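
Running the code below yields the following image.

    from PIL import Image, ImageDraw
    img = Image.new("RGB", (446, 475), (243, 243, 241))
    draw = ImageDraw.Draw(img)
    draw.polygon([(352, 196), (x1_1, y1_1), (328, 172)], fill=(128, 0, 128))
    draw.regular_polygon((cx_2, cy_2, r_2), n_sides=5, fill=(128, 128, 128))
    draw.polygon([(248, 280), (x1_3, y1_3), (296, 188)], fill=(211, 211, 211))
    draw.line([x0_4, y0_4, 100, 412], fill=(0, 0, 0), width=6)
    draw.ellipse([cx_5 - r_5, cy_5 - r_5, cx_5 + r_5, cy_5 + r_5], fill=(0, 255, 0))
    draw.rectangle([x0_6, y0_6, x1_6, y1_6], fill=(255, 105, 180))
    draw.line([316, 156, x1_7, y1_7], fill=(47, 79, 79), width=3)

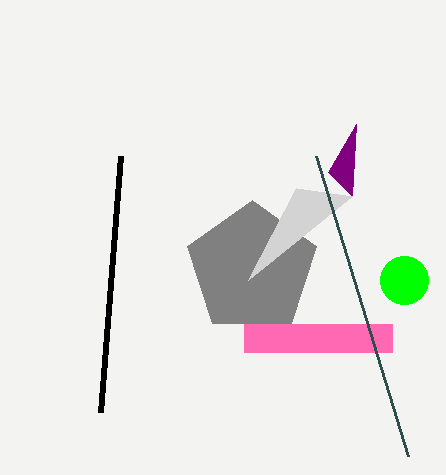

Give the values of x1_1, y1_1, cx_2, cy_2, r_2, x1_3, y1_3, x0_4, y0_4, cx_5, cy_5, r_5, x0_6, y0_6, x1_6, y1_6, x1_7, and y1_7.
x1_1 = 356; y1_1 = 124; cx_2 = 252; cy_2 = 268; r_2 = 68; x1_3 = 352; y1_3 = 196; x0_4 = 120; y0_4 = 156; cx_5 = 404; cy_5 = 280; r_5 = 24; x0_6 = 244; y0_6 = 324; x1_6 = 392; y1_6 = 352; x1_7 = 408; y1_7 = 456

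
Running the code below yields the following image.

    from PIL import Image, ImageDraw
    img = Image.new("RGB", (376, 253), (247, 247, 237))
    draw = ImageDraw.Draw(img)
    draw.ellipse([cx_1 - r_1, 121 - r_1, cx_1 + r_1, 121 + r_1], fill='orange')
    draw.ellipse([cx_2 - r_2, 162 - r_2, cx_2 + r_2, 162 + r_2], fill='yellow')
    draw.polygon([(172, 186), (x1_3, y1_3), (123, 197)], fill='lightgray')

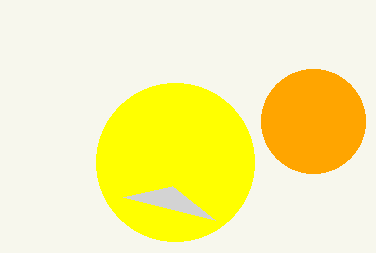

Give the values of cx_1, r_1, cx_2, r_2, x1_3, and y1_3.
cx_1 = 313; r_1 = 52; cx_2 = 175; r_2 = 79; x1_3 = 215; y1_3 = 220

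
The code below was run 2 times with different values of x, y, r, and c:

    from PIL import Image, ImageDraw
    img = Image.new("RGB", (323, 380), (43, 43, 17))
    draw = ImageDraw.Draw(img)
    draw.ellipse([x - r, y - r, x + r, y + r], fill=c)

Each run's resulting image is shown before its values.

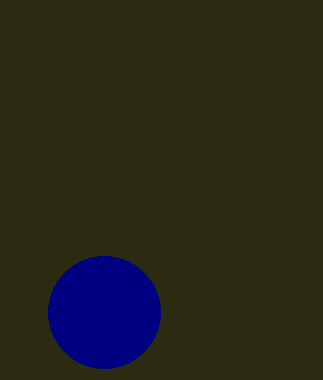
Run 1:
x = 104; y = 312; r = 56; c = 'navy'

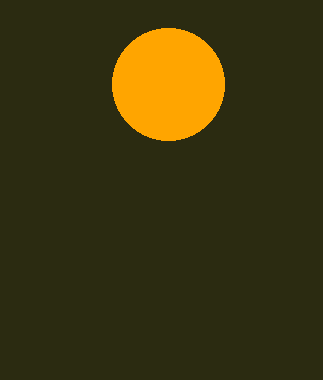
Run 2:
x = 168
y = 84
r = 56
c = 'orange'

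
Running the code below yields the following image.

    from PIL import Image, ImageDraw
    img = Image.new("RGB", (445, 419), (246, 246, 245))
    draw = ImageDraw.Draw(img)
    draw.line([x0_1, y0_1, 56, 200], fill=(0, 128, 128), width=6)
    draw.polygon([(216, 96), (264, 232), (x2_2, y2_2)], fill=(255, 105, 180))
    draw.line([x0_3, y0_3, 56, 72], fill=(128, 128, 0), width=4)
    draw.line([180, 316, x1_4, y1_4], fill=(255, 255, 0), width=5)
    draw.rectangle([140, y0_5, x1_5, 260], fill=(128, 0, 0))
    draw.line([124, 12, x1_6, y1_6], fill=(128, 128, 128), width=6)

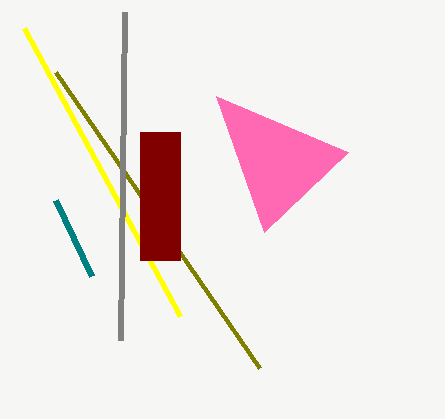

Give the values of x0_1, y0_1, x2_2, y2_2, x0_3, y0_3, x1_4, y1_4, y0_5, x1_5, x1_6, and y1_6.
x0_1 = 92; y0_1 = 276; x2_2 = 348; y2_2 = 152; x0_3 = 260; y0_3 = 368; x1_4 = 24; y1_4 = 28; y0_5 = 132; x1_5 = 180; x1_6 = 120; y1_6 = 340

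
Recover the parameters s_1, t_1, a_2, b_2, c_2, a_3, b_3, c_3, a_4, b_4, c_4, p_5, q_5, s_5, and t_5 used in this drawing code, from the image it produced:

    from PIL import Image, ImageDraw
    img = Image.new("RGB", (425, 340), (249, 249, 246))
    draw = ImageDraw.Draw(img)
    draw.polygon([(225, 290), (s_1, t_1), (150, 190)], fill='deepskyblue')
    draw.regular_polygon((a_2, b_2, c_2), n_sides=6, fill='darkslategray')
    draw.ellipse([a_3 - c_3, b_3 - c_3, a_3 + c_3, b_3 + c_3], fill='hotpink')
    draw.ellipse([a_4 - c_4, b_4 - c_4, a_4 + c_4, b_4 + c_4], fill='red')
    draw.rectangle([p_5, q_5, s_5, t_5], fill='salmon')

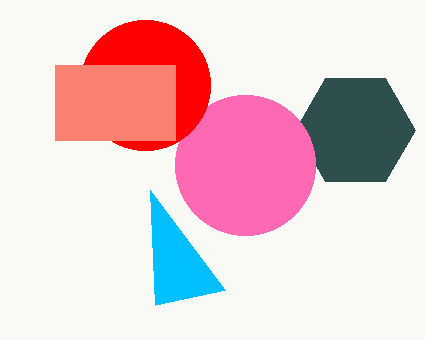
s_1 = 155; t_1 = 305; a_2 = 355; b_2 = 130; c_2 = 60; a_3 = 245; b_3 = 165; c_3 = 70; a_4 = 145; b_4 = 85; c_4 = 65; p_5 = 55; q_5 = 65; s_5 = 175; t_5 = 140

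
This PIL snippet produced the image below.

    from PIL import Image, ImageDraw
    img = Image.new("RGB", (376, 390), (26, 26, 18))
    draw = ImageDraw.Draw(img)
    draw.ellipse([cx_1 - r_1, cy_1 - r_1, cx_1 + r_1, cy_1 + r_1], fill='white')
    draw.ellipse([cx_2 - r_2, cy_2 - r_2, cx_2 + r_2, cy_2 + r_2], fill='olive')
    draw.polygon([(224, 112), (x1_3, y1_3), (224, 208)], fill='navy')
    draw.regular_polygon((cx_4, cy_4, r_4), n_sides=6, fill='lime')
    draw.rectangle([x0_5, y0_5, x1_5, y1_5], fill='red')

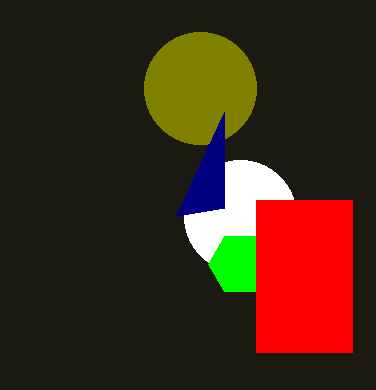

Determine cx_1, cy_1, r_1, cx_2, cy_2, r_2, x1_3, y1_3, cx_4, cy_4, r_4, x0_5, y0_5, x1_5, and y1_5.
cx_1 = 240, cy_1 = 216, r_1 = 56, cx_2 = 200, cy_2 = 88, r_2 = 56, x1_3 = 176, y1_3 = 216, cx_4 = 240, cy_4 = 264, r_4 = 32, x0_5 = 256, y0_5 = 200, x1_5 = 352, y1_5 = 352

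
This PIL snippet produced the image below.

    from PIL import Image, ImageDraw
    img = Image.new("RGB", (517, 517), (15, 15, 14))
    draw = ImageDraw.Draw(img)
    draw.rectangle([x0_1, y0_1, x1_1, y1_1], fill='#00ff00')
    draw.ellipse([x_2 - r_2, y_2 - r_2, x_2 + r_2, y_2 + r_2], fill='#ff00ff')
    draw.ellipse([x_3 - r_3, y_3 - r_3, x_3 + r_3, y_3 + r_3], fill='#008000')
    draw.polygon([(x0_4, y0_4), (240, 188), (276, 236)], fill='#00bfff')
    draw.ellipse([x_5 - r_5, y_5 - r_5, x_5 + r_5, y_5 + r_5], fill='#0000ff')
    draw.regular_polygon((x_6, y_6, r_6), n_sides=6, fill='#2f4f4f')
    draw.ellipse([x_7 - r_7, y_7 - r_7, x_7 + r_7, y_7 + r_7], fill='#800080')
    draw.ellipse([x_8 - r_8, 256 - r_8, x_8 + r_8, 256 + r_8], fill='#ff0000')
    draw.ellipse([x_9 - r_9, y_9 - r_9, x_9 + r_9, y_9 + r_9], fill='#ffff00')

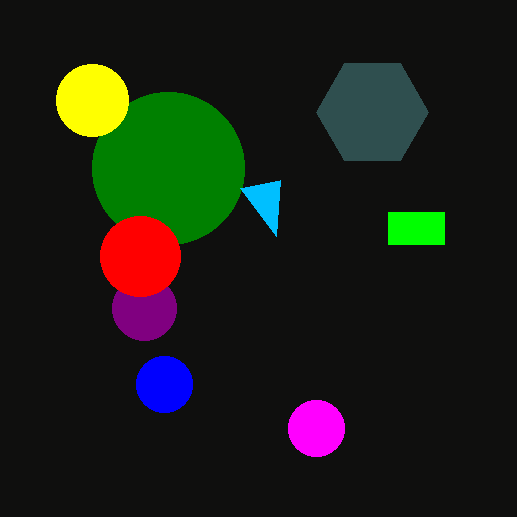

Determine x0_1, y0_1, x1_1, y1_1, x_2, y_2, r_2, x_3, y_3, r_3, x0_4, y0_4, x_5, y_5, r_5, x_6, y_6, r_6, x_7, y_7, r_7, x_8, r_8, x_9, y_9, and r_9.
x0_1 = 388, y0_1 = 212, x1_1 = 444, y1_1 = 244, x_2 = 316, y_2 = 428, r_2 = 28, x_3 = 168, y_3 = 168, r_3 = 76, x0_4 = 280, y0_4 = 180, x_5 = 164, y_5 = 384, r_5 = 28, x_6 = 372, y_6 = 112, r_6 = 56, x_7 = 144, y_7 = 308, r_7 = 32, x_8 = 140, r_8 = 40, x_9 = 92, y_9 = 100, r_9 = 36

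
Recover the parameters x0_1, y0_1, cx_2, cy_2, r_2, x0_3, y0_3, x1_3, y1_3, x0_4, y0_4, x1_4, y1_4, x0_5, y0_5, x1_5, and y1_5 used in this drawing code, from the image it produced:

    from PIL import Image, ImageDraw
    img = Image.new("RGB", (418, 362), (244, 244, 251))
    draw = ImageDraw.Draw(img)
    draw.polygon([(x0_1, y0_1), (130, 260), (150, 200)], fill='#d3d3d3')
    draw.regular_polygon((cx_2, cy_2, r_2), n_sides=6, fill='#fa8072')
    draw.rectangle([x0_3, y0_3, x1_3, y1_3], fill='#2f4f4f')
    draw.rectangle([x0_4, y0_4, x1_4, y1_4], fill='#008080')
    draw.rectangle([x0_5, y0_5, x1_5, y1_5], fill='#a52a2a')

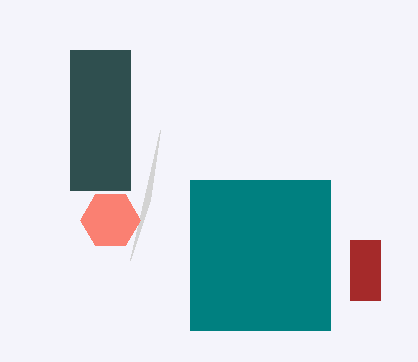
x0_1 = 160
y0_1 = 130
cx_2 = 110
cy_2 = 220
r_2 = 30
x0_3 = 70
y0_3 = 50
x1_3 = 130
y1_3 = 190
x0_4 = 190
y0_4 = 180
x1_4 = 330
y1_4 = 330
x0_5 = 350
y0_5 = 240
x1_5 = 380
y1_5 = 300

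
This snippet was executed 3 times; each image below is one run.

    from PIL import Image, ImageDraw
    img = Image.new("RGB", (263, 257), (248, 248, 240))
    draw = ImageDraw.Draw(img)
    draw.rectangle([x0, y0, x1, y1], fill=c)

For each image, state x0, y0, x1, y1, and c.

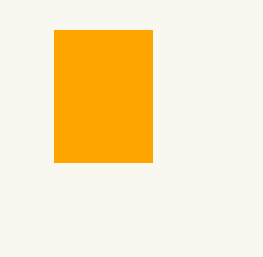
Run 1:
x0 = 54
y0 = 30
x1 = 152
y1 = 162
c = 'orange'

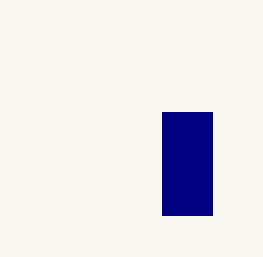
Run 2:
x0 = 162, y0 = 112, x1 = 212, y1 = 215, c = 'navy'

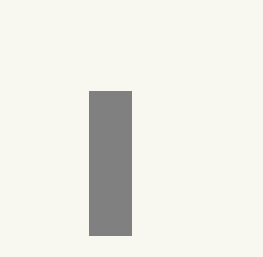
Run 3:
x0 = 89
y0 = 91
x1 = 131
y1 = 235
c = 'gray'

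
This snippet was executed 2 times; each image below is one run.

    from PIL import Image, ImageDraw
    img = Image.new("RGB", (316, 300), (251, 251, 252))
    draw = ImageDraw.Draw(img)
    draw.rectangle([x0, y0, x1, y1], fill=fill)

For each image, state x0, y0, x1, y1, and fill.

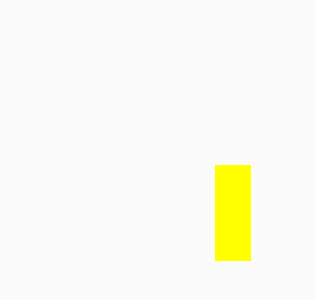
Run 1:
x0 = 215, y0 = 165, x1 = 250, y1 = 260, fill = 'yellow'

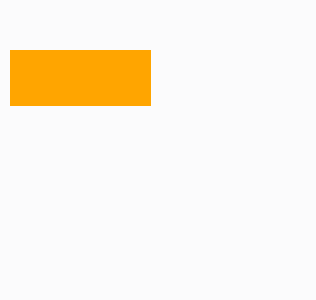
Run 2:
x0 = 10; y0 = 50; x1 = 150; y1 = 105; fill = 'orange'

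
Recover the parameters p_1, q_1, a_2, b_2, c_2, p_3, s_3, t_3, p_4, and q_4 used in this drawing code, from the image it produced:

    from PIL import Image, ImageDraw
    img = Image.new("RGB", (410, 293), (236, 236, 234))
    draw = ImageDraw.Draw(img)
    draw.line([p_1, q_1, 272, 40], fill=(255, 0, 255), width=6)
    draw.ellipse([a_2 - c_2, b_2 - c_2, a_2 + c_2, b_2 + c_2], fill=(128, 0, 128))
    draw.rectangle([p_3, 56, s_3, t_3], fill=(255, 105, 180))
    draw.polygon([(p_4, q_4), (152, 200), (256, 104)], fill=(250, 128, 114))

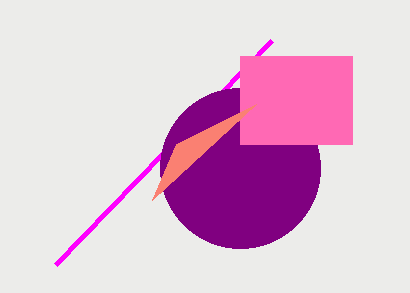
p_1 = 56; q_1 = 264; a_2 = 240; b_2 = 168; c_2 = 80; p_3 = 240; s_3 = 352; t_3 = 144; p_4 = 176; q_4 = 144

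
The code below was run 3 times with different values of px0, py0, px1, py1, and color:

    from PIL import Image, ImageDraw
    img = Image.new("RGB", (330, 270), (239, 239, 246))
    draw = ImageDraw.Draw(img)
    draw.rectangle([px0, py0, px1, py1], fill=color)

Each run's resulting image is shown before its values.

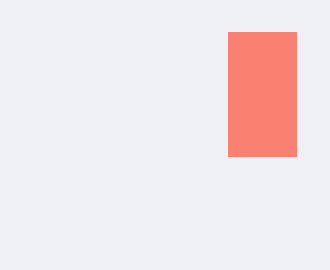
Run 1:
px0 = 228; py0 = 32; px1 = 296; py1 = 156; color = 'salmon'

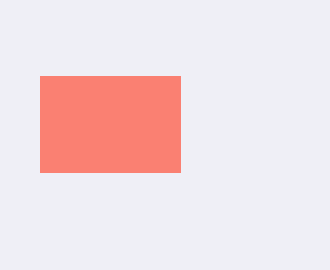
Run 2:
px0 = 40
py0 = 76
px1 = 180
py1 = 172
color = 'salmon'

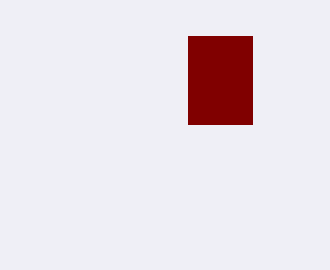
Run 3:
px0 = 188, py0 = 36, px1 = 252, py1 = 124, color = 'maroon'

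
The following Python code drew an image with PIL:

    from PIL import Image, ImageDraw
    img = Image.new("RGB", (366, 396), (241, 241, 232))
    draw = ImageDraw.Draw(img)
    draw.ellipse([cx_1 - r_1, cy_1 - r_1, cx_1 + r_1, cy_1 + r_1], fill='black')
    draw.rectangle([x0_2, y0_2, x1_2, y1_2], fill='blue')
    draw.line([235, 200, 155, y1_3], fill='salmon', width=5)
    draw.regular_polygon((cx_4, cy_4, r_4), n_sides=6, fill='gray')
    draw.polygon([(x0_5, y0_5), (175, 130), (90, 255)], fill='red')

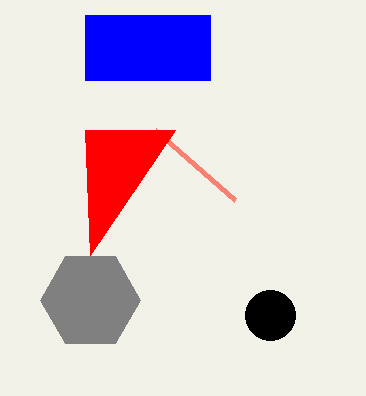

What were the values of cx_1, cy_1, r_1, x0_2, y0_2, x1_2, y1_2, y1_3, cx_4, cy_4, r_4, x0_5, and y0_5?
cx_1 = 270; cy_1 = 315; r_1 = 25; x0_2 = 85; y0_2 = 15; x1_2 = 210; y1_2 = 80; y1_3 = 130; cx_4 = 90; cy_4 = 300; r_4 = 50; x0_5 = 85; y0_5 = 130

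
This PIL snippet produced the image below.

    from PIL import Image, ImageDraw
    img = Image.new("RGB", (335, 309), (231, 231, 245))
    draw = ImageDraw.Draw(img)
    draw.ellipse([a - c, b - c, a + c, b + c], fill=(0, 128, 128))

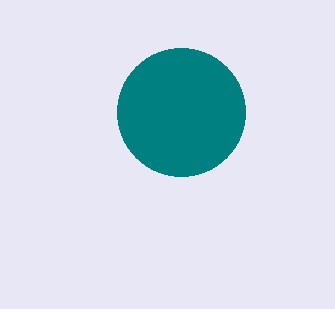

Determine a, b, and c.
a = 181
b = 112
c = 64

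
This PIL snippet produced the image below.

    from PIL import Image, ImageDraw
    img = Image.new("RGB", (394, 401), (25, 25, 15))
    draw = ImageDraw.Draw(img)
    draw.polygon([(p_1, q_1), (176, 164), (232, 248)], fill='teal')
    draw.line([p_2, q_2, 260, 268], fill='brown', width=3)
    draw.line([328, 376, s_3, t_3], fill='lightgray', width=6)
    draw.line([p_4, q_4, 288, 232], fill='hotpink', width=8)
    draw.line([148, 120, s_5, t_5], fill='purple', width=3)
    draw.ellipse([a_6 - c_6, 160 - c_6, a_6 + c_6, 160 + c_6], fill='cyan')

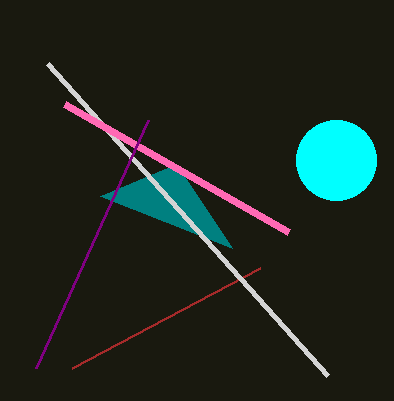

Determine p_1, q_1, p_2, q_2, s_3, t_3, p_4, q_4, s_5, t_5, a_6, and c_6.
p_1 = 100
q_1 = 196
p_2 = 72
q_2 = 368
s_3 = 48
t_3 = 64
p_4 = 64
q_4 = 104
s_5 = 36
t_5 = 368
a_6 = 336
c_6 = 40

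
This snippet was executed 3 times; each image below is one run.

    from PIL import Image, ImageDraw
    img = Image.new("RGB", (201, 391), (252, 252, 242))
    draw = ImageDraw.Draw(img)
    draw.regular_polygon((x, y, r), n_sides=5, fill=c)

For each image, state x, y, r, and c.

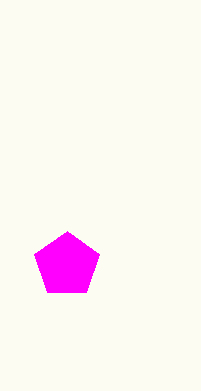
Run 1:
x = 67
y = 265
r = 34
c = 'magenta'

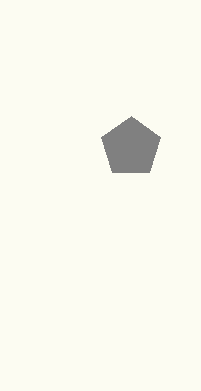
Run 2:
x = 131, y = 147, r = 31, c = 'gray'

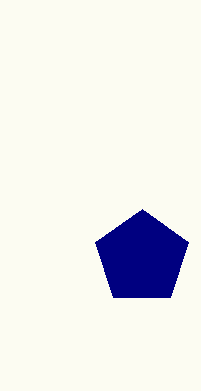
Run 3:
x = 142, y = 258, r = 49, c = 'navy'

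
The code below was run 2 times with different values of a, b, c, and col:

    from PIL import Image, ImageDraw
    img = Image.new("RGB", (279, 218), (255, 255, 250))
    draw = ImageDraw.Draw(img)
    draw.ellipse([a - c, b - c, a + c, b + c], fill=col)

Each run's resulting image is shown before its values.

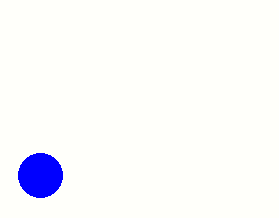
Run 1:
a = 40; b = 175; c = 22; col = 'blue'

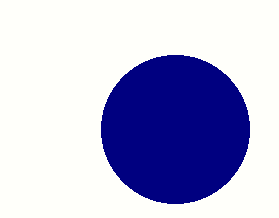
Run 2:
a = 175, b = 129, c = 74, col = 'navy'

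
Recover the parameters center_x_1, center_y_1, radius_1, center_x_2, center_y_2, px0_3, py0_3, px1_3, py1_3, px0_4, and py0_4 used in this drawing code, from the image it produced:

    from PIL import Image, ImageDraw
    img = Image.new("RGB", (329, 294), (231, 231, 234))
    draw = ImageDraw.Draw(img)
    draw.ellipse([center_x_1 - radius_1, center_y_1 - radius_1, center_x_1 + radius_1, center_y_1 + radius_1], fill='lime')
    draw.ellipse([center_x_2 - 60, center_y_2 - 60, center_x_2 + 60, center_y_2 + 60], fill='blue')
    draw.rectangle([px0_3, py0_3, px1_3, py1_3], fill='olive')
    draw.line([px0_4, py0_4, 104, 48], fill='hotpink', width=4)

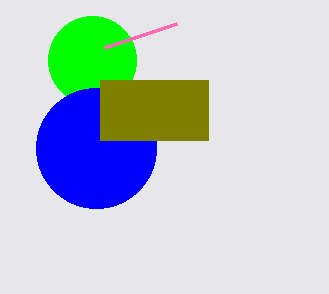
center_x_1 = 92; center_y_1 = 60; radius_1 = 44; center_x_2 = 96; center_y_2 = 148; px0_3 = 100; py0_3 = 80; px1_3 = 208; py1_3 = 140; px0_4 = 176; py0_4 = 24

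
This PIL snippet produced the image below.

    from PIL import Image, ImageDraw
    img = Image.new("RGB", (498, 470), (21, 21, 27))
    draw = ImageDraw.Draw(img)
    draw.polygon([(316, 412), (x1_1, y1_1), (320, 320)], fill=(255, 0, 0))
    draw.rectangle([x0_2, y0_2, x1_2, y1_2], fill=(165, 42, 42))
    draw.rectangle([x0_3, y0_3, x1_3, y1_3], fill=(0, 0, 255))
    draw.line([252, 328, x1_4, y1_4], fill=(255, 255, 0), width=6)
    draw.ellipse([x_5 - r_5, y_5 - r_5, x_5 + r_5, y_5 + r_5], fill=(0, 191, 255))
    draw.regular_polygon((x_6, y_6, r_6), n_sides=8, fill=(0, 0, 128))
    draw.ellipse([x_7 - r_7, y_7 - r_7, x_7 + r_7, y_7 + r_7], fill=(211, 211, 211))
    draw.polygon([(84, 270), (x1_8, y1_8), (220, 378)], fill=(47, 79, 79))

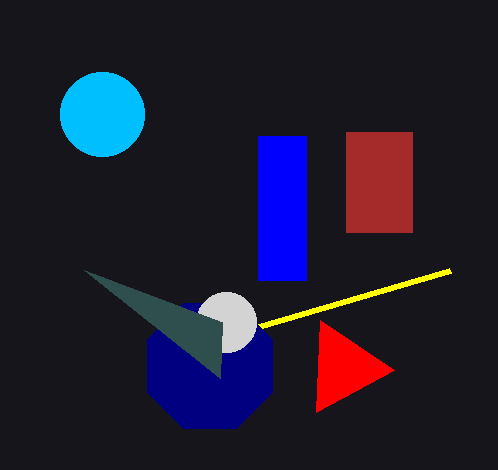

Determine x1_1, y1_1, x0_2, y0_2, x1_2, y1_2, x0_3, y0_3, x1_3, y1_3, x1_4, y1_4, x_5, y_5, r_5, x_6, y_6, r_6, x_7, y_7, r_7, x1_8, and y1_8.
x1_1 = 394, y1_1 = 370, x0_2 = 346, y0_2 = 132, x1_2 = 412, y1_2 = 232, x0_3 = 258, y0_3 = 136, x1_3 = 306, y1_3 = 280, x1_4 = 450, y1_4 = 270, x_5 = 102, y_5 = 114, r_5 = 42, x_6 = 210, y_6 = 366, r_6 = 68, x_7 = 226, y_7 = 322, r_7 = 30, x1_8 = 222, y1_8 = 322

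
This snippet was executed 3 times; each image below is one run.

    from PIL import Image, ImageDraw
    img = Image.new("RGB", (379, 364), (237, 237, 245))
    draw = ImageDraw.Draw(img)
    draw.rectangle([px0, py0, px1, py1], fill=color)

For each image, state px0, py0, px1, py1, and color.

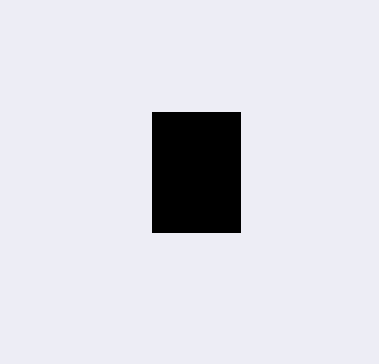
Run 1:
px0 = 152
py0 = 112
px1 = 240
py1 = 232
color = 'black'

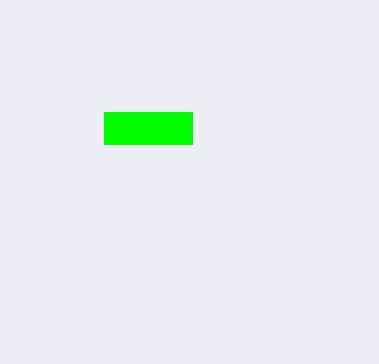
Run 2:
px0 = 104; py0 = 112; px1 = 192; py1 = 144; color = 'lime'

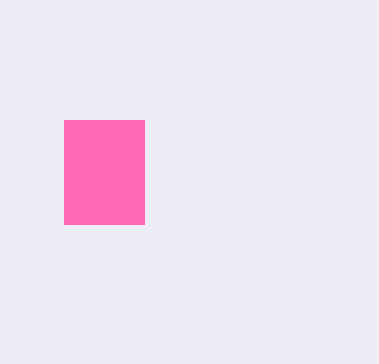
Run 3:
px0 = 64, py0 = 120, px1 = 144, py1 = 224, color = 'hotpink'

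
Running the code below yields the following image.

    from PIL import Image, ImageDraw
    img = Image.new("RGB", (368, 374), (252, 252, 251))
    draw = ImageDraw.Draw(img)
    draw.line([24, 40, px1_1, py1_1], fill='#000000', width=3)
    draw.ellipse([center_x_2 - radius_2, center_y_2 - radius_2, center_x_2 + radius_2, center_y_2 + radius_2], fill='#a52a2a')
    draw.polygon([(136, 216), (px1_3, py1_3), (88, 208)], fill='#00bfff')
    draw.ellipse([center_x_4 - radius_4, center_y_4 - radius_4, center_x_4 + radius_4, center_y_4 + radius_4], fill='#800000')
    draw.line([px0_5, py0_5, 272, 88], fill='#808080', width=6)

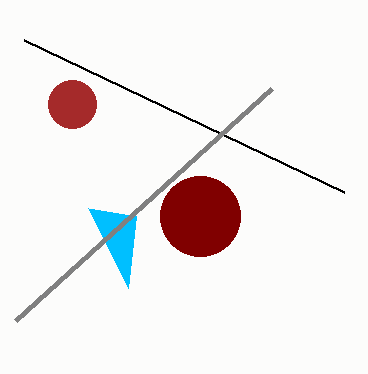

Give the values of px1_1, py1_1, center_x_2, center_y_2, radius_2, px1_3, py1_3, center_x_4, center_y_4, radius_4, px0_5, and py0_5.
px1_1 = 344; py1_1 = 192; center_x_2 = 72; center_y_2 = 104; radius_2 = 24; px1_3 = 128; py1_3 = 288; center_x_4 = 200; center_y_4 = 216; radius_4 = 40; px0_5 = 16; py0_5 = 320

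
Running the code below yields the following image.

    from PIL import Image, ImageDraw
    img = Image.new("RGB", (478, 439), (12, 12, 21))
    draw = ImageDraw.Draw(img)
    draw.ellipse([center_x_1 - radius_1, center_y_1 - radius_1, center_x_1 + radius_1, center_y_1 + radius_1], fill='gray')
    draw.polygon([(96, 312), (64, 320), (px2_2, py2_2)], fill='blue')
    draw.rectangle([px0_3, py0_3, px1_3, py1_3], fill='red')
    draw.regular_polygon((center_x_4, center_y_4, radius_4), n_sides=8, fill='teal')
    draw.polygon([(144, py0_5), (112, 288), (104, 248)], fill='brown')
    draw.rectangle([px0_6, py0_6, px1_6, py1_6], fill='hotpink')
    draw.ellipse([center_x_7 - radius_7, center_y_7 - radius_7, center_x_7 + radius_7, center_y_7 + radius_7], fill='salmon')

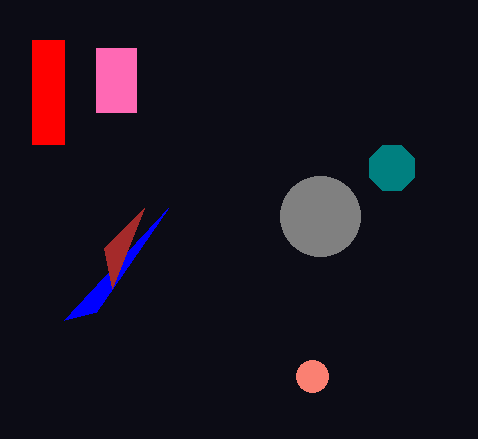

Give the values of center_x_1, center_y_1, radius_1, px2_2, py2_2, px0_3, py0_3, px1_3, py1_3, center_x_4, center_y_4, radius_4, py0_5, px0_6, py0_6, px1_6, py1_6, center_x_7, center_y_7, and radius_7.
center_x_1 = 320; center_y_1 = 216; radius_1 = 40; px2_2 = 168; py2_2 = 208; px0_3 = 32; py0_3 = 40; px1_3 = 64; py1_3 = 144; center_x_4 = 392; center_y_4 = 168; radius_4 = 24; py0_5 = 208; px0_6 = 96; py0_6 = 48; px1_6 = 136; py1_6 = 112; center_x_7 = 312; center_y_7 = 376; radius_7 = 16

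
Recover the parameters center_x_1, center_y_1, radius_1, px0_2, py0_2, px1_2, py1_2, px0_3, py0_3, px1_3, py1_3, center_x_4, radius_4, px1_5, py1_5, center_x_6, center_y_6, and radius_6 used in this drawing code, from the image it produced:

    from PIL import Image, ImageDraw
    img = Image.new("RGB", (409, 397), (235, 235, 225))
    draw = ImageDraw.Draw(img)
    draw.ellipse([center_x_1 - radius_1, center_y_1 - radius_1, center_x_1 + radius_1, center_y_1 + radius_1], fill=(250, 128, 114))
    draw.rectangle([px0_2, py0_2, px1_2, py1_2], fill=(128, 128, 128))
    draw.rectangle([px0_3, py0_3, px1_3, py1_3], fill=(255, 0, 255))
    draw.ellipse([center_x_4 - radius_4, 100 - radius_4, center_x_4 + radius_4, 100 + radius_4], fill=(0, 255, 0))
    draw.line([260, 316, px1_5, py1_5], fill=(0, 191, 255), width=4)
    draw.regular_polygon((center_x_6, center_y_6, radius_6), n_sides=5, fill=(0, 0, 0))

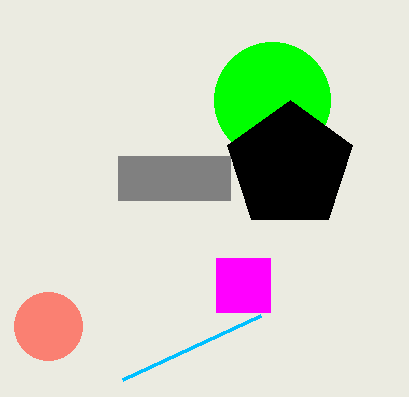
center_x_1 = 48
center_y_1 = 326
radius_1 = 34
px0_2 = 118
py0_2 = 156
px1_2 = 230
py1_2 = 200
px0_3 = 216
py0_3 = 258
px1_3 = 270
py1_3 = 312
center_x_4 = 272
radius_4 = 58
px1_5 = 122
py1_5 = 380
center_x_6 = 290
center_y_6 = 166
radius_6 = 66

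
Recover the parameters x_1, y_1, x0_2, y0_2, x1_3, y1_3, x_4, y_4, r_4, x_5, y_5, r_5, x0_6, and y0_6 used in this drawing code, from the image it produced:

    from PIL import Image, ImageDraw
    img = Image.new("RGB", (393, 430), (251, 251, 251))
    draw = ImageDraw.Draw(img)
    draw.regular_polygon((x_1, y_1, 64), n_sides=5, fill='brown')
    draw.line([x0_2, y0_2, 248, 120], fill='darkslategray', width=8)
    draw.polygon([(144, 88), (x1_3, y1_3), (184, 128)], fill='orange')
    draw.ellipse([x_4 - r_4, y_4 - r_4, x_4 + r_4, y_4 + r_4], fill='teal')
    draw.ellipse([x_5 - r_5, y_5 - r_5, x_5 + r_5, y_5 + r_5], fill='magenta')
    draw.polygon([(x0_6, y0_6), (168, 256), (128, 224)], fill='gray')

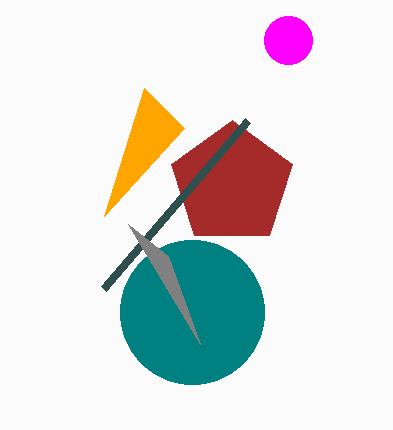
x_1 = 232
y_1 = 184
x0_2 = 104
y0_2 = 288
x1_3 = 104
y1_3 = 216
x_4 = 192
y_4 = 312
r_4 = 72
x_5 = 288
y_5 = 40
r_5 = 24
x0_6 = 200
y0_6 = 344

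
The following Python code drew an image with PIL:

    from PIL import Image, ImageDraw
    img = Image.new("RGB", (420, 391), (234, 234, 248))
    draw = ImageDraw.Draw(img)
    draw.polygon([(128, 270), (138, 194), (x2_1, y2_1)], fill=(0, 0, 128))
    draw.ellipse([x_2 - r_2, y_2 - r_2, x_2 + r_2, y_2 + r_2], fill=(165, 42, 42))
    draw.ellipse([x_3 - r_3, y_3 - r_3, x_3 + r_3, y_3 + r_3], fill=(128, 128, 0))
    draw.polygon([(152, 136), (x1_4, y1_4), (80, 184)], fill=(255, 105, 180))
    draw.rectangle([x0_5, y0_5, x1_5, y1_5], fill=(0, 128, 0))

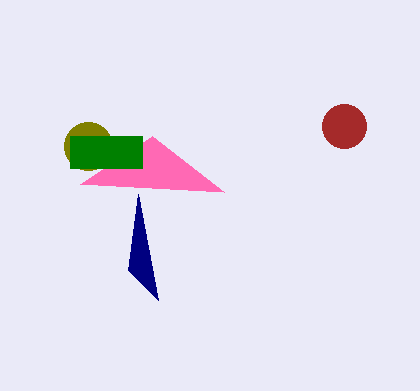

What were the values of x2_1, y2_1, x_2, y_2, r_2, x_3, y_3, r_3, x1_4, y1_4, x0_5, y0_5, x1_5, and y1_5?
x2_1 = 158
y2_1 = 300
x_2 = 344
y_2 = 126
r_2 = 22
x_3 = 88
y_3 = 146
r_3 = 24
x1_4 = 224
y1_4 = 192
x0_5 = 70
y0_5 = 136
x1_5 = 142
y1_5 = 168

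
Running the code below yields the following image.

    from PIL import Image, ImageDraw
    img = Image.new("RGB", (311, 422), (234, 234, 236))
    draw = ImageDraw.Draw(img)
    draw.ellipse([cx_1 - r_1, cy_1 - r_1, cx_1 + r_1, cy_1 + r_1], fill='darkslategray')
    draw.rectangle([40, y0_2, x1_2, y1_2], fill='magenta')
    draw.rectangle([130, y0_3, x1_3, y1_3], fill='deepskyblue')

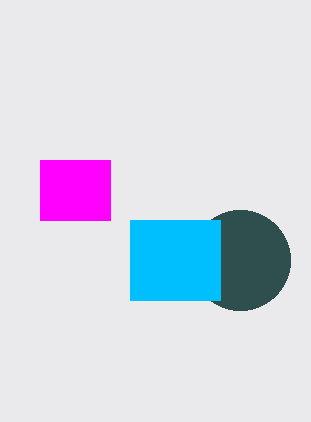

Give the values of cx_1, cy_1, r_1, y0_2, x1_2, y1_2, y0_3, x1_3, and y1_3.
cx_1 = 240; cy_1 = 260; r_1 = 50; y0_2 = 160; x1_2 = 110; y1_2 = 220; y0_3 = 220; x1_3 = 220; y1_3 = 300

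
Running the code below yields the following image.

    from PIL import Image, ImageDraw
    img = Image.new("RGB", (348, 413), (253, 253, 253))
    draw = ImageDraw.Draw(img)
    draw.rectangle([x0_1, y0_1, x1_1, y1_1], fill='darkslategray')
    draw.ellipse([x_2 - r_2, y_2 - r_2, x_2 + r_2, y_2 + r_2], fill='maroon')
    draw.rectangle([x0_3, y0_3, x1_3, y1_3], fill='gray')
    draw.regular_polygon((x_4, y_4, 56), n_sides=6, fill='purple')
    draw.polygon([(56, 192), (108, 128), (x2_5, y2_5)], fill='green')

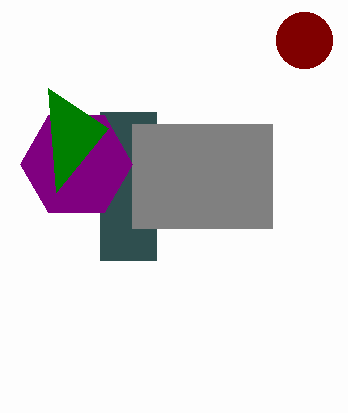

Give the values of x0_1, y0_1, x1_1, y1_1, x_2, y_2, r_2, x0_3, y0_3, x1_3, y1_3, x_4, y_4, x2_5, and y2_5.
x0_1 = 100
y0_1 = 112
x1_1 = 156
y1_1 = 260
x_2 = 304
y_2 = 40
r_2 = 28
x0_3 = 132
y0_3 = 124
x1_3 = 272
y1_3 = 228
x_4 = 76
y_4 = 164
x2_5 = 48
y2_5 = 88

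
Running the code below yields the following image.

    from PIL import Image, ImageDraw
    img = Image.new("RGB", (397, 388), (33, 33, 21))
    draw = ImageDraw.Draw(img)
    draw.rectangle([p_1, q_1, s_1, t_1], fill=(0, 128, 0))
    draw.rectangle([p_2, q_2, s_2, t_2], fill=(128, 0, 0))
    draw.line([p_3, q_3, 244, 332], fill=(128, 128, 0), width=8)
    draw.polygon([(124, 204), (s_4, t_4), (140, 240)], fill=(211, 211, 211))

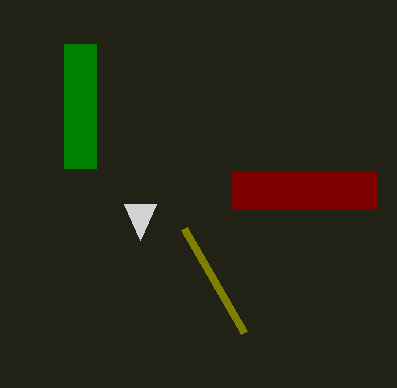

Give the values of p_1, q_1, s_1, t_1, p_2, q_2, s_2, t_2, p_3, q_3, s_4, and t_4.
p_1 = 64; q_1 = 44; s_1 = 96; t_1 = 168; p_2 = 232; q_2 = 172; s_2 = 376; t_2 = 208; p_3 = 184; q_3 = 228; s_4 = 156; t_4 = 204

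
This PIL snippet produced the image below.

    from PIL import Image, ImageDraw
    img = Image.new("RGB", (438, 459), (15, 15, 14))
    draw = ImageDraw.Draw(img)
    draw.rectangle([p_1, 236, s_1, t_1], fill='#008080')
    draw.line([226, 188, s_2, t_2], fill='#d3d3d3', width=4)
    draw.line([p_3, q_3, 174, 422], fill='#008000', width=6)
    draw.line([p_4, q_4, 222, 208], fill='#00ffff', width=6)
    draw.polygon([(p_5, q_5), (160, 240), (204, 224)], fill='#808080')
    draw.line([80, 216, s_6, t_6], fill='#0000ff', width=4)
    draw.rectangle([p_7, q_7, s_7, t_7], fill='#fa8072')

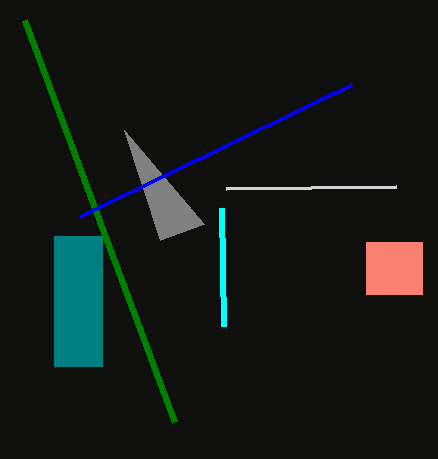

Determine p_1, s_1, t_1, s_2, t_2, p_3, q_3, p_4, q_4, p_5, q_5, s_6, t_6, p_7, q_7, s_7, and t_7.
p_1 = 54, s_1 = 102, t_1 = 366, s_2 = 396, t_2 = 186, p_3 = 24, q_3 = 20, p_4 = 224, q_4 = 326, p_5 = 124, q_5 = 130, s_6 = 352, t_6 = 84, p_7 = 366, q_7 = 242, s_7 = 422, t_7 = 294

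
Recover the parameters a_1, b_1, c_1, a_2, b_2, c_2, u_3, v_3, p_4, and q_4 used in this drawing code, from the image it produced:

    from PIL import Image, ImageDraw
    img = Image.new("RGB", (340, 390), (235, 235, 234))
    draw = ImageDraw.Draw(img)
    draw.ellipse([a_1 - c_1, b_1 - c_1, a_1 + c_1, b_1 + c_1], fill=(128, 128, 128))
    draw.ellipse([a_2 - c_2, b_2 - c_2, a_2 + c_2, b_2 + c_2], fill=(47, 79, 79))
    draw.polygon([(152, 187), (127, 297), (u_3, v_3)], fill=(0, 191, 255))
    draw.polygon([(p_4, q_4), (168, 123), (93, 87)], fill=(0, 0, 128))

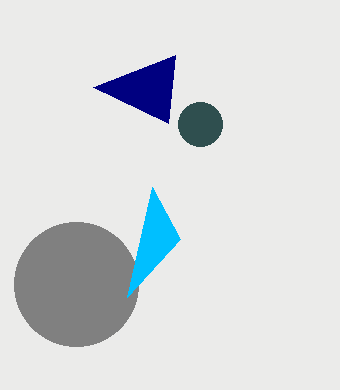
a_1 = 76
b_1 = 284
c_1 = 62
a_2 = 200
b_2 = 124
c_2 = 22
u_3 = 180
v_3 = 239
p_4 = 175
q_4 = 55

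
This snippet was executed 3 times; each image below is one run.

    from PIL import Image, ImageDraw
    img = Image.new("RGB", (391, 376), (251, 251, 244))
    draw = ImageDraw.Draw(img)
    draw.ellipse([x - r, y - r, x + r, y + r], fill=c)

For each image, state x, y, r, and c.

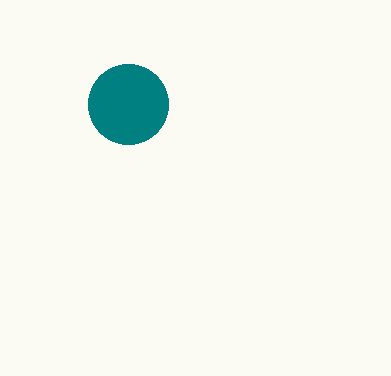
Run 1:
x = 128, y = 104, r = 40, c = 'teal'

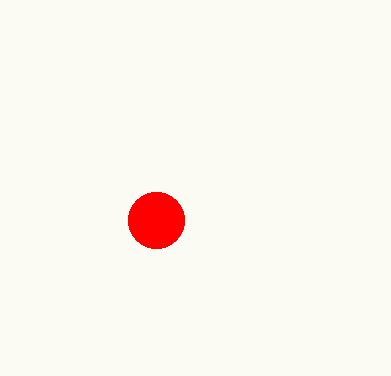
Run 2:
x = 156; y = 220; r = 28; c = 'red'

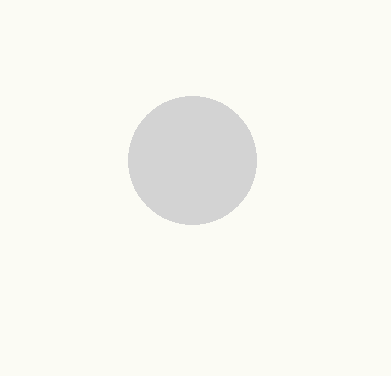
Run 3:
x = 192; y = 160; r = 64; c = 'lightgray'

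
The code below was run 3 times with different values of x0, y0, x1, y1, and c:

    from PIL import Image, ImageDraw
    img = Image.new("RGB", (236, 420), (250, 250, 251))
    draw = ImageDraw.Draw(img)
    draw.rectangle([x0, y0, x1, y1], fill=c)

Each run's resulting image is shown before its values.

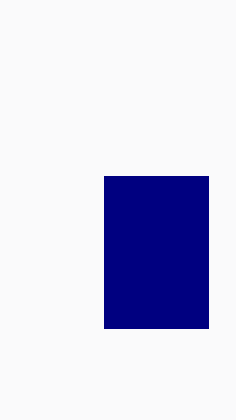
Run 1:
x0 = 104, y0 = 176, x1 = 208, y1 = 328, c = 'navy'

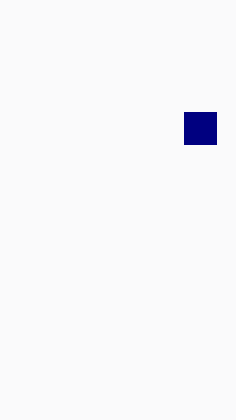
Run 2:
x0 = 184
y0 = 112
x1 = 216
y1 = 144
c = 'navy'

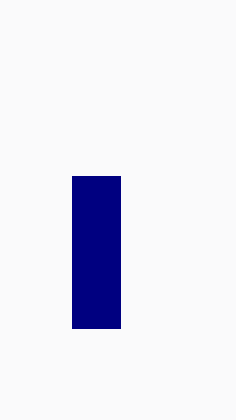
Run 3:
x0 = 72, y0 = 176, x1 = 120, y1 = 328, c = 'navy'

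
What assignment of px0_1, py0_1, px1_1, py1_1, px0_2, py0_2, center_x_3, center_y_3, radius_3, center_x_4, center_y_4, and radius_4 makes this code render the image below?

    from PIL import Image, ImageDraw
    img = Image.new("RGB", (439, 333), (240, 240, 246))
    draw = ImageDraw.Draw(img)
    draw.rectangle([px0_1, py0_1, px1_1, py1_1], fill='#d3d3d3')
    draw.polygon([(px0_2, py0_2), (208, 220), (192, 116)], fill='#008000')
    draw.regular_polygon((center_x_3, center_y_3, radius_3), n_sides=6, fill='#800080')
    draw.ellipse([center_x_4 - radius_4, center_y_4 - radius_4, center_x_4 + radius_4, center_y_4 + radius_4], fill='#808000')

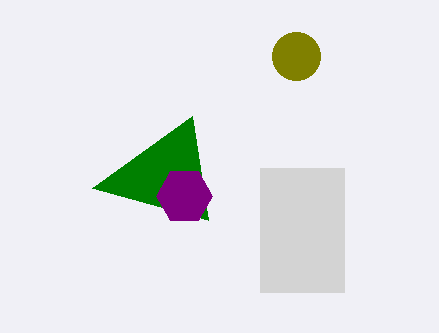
px0_1 = 260; py0_1 = 168; px1_1 = 344; py1_1 = 292; px0_2 = 92; py0_2 = 188; center_x_3 = 184; center_y_3 = 196; radius_3 = 28; center_x_4 = 296; center_y_4 = 56; radius_4 = 24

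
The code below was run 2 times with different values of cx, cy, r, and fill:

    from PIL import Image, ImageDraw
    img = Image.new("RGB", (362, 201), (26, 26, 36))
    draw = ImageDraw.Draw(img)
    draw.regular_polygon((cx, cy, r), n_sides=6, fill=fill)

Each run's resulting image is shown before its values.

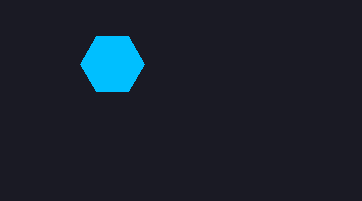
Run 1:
cx = 112; cy = 64; r = 32; fill = 'deepskyblue'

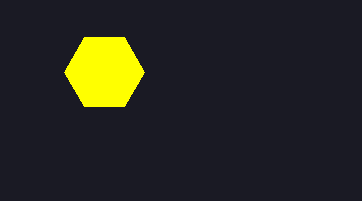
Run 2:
cx = 104
cy = 72
r = 40
fill = 'yellow'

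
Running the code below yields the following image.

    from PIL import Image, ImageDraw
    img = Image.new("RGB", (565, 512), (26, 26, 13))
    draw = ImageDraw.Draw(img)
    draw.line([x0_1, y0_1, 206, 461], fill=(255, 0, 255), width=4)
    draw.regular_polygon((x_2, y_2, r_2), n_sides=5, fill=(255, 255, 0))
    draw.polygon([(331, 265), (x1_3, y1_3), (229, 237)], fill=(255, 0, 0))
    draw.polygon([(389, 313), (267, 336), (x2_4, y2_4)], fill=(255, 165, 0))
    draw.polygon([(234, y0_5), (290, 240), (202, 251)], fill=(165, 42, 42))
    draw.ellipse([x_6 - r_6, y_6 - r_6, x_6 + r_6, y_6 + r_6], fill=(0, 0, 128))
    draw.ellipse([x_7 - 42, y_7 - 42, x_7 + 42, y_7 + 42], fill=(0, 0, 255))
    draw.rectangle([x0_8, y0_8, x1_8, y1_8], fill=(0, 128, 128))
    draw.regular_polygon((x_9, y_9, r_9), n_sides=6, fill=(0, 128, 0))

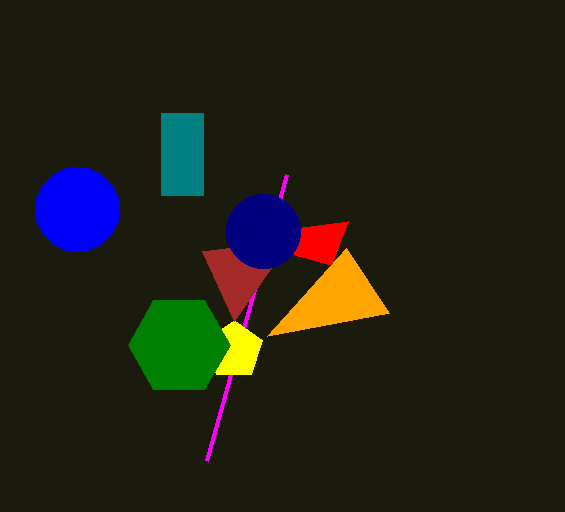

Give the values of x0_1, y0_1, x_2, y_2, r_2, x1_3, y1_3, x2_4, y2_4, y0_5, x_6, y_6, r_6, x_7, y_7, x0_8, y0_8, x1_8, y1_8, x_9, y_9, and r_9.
x0_1 = 286; y0_1 = 175; x_2 = 234; y_2 = 350; r_2 = 30; x1_3 = 348; y1_3 = 221; x2_4 = 346; y2_4 = 248; y0_5 = 321; x_6 = 263; y_6 = 231; r_6 = 37; x_7 = 77; y_7 = 209; x0_8 = 161; y0_8 = 113; x1_8 = 203; y1_8 = 195; x_9 = 179; y_9 = 345; r_9 = 51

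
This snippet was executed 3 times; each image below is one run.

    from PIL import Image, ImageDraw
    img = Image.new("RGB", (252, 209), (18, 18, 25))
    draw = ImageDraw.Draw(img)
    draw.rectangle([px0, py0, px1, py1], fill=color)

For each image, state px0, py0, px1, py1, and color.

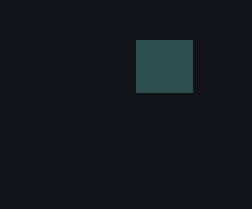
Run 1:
px0 = 136; py0 = 40; px1 = 192; py1 = 92; color = 'darkslategray'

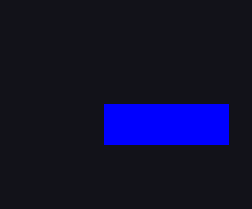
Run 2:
px0 = 104, py0 = 104, px1 = 228, py1 = 144, color = 'blue'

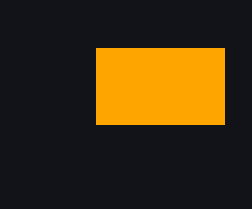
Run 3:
px0 = 96, py0 = 48, px1 = 224, py1 = 124, color = 'orange'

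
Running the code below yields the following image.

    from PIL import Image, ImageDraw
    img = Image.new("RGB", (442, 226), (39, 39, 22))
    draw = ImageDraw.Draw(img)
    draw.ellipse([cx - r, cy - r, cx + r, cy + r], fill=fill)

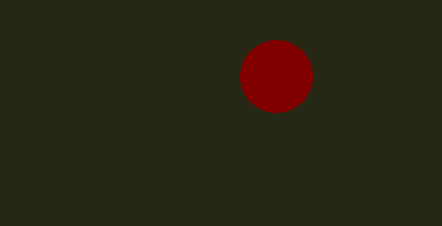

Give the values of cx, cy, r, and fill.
cx = 276
cy = 76
r = 36
fill = 'maroon'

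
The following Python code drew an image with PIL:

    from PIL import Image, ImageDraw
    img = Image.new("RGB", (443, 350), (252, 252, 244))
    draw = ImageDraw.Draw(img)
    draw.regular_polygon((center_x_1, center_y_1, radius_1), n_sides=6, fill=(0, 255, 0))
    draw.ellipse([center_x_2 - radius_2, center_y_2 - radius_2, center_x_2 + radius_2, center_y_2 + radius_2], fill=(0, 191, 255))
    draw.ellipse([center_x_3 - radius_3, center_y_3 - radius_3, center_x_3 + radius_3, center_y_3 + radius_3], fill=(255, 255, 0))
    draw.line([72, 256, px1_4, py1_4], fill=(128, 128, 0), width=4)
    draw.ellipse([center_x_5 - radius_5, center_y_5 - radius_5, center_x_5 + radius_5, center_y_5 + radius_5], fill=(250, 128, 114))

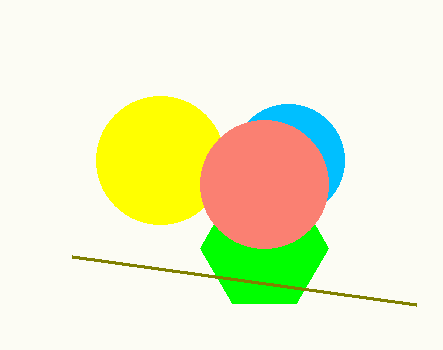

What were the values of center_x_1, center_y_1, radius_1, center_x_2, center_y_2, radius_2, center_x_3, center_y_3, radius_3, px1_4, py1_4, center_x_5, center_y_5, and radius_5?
center_x_1 = 264; center_y_1 = 248; radius_1 = 64; center_x_2 = 288; center_y_2 = 160; radius_2 = 56; center_x_3 = 160; center_y_3 = 160; radius_3 = 64; px1_4 = 416; py1_4 = 304; center_x_5 = 264; center_y_5 = 184; radius_5 = 64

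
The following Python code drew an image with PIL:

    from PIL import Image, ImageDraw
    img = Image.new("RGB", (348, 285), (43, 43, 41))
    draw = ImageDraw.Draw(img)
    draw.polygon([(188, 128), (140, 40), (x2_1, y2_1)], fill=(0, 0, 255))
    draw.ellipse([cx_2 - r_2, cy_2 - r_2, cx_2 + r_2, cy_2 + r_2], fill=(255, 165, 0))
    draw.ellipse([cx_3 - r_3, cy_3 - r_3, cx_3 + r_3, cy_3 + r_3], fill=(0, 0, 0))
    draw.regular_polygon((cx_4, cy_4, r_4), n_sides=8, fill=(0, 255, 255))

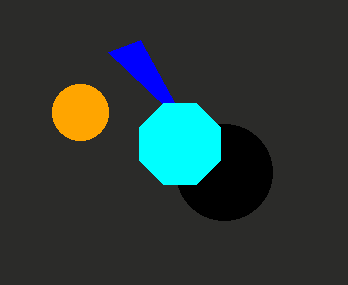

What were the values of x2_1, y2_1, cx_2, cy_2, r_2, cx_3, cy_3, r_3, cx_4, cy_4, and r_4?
x2_1 = 108; y2_1 = 52; cx_2 = 80; cy_2 = 112; r_2 = 28; cx_3 = 224; cy_3 = 172; r_3 = 48; cx_4 = 180; cy_4 = 144; r_4 = 44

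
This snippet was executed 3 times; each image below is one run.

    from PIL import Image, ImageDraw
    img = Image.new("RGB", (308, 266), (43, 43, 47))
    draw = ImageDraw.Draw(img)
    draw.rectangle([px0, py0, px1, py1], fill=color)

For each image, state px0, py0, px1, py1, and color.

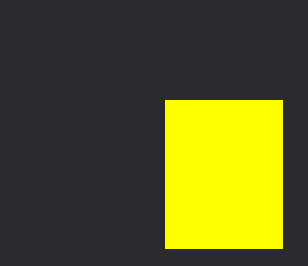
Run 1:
px0 = 165, py0 = 100, px1 = 282, py1 = 248, color = 'yellow'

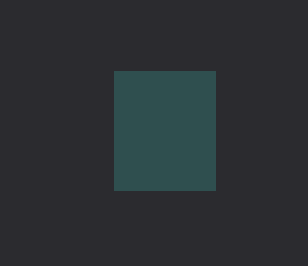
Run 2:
px0 = 114
py0 = 71
px1 = 215
py1 = 190
color = 'darkslategray'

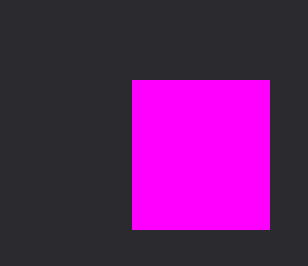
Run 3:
px0 = 132; py0 = 80; px1 = 269; py1 = 229; color = 'magenta'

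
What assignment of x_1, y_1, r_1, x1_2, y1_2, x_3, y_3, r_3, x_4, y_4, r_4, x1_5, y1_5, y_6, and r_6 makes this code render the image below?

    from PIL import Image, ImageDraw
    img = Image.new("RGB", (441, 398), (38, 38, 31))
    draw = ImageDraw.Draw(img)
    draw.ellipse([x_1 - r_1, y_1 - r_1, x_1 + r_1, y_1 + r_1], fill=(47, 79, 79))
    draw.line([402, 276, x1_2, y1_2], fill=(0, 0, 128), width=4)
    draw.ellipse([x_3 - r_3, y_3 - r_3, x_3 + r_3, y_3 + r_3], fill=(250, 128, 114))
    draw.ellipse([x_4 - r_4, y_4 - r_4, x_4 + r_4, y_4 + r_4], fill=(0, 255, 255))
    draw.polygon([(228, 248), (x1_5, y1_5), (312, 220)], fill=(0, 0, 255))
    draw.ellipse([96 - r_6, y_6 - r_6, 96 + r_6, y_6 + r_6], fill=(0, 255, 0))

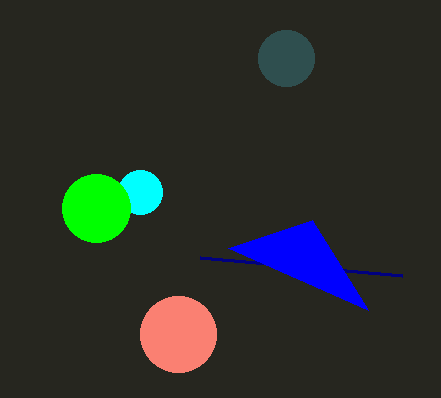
x_1 = 286; y_1 = 58; r_1 = 28; x1_2 = 200; y1_2 = 258; x_3 = 178; y_3 = 334; r_3 = 38; x_4 = 140; y_4 = 192; r_4 = 22; x1_5 = 368; y1_5 = 310; y_6 = 208; r_6 = 34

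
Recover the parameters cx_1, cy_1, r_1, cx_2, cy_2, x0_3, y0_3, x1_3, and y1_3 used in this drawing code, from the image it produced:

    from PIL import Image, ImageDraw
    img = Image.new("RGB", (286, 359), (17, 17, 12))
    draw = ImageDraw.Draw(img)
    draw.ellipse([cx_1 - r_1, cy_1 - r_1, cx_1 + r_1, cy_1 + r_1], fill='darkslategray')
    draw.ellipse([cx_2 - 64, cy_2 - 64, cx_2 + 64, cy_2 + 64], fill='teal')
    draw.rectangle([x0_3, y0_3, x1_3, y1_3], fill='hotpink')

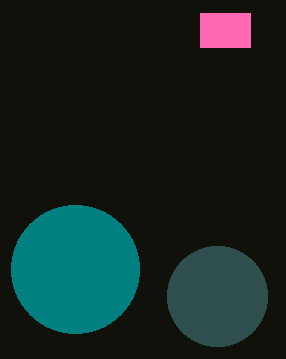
cx_1 = 217, cy_1 = 296, r_1 = 50, cx_2 = 75, cy_2 = 269, x0_3 = 200, y0_3 = 13, x1_3 = 250, y1_3 = 47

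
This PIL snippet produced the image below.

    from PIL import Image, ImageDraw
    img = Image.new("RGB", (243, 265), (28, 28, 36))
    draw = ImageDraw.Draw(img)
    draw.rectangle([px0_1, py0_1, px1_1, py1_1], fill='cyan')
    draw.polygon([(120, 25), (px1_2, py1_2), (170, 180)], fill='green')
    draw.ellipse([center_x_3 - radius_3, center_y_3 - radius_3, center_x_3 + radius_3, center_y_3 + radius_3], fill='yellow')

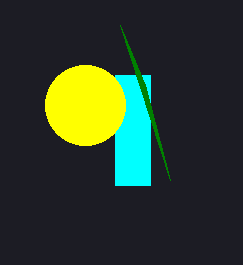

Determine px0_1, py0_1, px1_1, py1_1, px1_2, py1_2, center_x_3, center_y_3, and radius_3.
px0_1 = 115
py0_1 = 75
px1_1 = 150
py1_1 = 185
px1_2 = 145
py1_2 = 85
center_x_3 = 85
center_y_3 = 105
radius_3 = 40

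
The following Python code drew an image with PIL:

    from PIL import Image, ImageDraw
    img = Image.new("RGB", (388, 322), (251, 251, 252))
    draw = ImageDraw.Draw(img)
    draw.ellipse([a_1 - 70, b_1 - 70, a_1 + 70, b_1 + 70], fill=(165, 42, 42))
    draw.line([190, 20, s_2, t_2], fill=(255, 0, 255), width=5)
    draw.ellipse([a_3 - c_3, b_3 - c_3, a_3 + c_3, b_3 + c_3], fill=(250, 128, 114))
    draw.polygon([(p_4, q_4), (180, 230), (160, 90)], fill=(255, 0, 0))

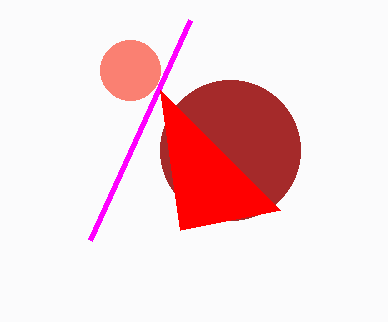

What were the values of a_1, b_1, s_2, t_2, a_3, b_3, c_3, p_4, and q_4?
a_1 = 230
b_1 = 150
s_2 = 90
t_2 = 240
a_3 = 130
b_3 = 70
c_3 = 30
p_4 = 280
q_4 = 210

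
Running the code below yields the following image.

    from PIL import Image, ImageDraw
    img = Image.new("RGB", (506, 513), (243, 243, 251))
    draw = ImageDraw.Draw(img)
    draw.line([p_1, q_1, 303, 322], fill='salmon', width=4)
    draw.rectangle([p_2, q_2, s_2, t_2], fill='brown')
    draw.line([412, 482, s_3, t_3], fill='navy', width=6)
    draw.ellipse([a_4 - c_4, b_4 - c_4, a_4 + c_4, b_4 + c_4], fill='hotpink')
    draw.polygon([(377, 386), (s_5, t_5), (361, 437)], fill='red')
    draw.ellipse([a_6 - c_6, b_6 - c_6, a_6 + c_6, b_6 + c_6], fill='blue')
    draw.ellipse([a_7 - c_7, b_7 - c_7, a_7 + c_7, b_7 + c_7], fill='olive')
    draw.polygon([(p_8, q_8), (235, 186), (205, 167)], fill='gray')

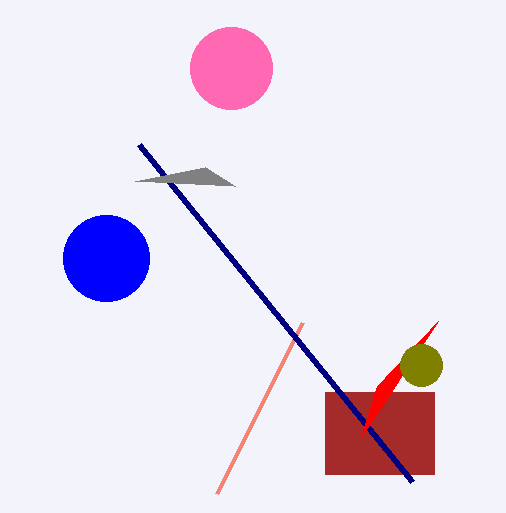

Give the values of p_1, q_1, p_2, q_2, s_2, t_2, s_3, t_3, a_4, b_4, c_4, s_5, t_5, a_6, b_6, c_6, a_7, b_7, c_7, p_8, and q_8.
p_1 = 217
q_1 = 493
p_2 = 325
q_2 = 392
s_2 = 434
t_2 = 474
s_3 = 139
t_3 = 145
a_4 = 231
b_4 = 68
c_4 = 41
s_5 = 438
t_5 = 321
a_6 = 106
b_6 = 258
c_6 = 43
a_7 = 421
b_7 = 365
c_7 = 21
p_8 = 135
q_8 = 181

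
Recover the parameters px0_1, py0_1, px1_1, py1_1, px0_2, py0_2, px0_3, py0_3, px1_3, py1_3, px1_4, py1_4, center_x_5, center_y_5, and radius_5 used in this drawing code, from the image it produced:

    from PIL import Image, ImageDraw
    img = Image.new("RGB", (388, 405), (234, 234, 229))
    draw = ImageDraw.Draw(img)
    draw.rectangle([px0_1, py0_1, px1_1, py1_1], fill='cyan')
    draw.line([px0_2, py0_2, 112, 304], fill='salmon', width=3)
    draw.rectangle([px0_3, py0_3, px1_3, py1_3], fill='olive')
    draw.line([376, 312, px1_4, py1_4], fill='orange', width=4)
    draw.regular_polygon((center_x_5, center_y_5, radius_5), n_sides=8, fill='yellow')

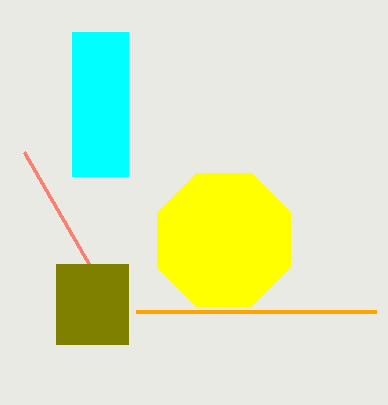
px0_1 = 72, py0_1 = 32, px1_1 = 128, py1_1 = 176, px0_2 = 24, py0_2 = 152, px0_3 = 56, py0_3 = 264, px1_3 = 128, py1_3 = 344, px1_4 = 136, py1_4 = 312, center_x_5 = 224, center_y_5 = 240, radius_5 = 72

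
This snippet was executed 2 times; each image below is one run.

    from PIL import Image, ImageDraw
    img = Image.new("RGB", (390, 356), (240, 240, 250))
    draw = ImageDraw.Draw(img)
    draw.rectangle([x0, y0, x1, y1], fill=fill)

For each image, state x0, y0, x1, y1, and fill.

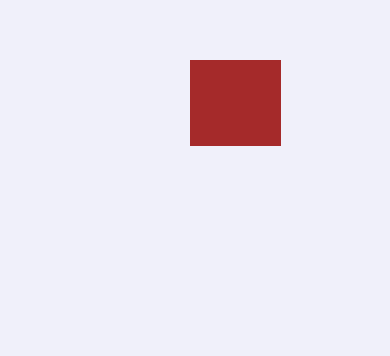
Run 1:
x0 = 190; y0 = 60; x1 = 280; y1 = 145; fill = 'brown'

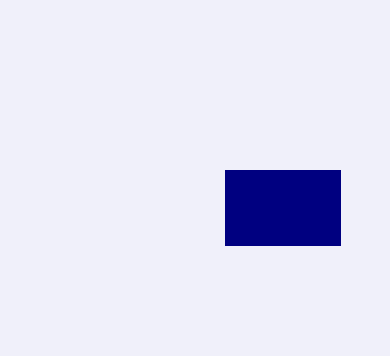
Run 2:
x0 = 225
y0 = 170
x1 = 340
y1 = 245
fill = 'navy'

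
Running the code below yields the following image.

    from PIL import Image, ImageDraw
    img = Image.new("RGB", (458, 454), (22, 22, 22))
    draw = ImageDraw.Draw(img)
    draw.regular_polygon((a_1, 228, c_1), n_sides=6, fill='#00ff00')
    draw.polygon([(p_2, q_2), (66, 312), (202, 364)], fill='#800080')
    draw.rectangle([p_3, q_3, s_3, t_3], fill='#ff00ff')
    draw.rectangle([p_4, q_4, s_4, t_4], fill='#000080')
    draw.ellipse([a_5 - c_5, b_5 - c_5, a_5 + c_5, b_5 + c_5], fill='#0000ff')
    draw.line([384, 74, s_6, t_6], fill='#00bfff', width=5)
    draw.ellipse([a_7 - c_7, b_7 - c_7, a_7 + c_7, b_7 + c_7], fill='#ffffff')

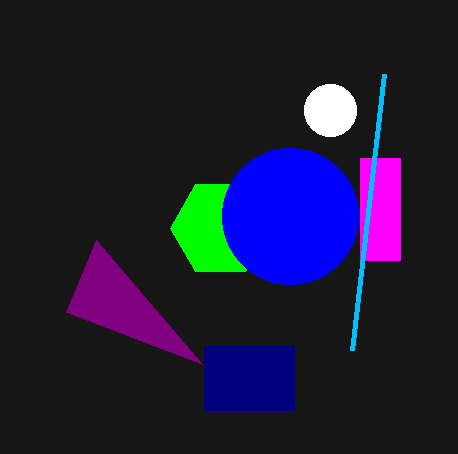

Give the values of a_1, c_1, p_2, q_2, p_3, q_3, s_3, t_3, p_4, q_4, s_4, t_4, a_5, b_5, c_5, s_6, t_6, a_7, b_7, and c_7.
a_1 = 220; c_1 = 50; p_2 = 96; q_2 = 240; p_3 = 360; q_3 = 158; s_3 = 400; t_3 = 260; p_4 = 204; q_4 = 346; s_4 = 294; t_4 = 410; a_5 = 290; b_5 = 216; c_5 = 68; s_6 = 352; t_6 = 350; a_7 = 330; b_7 = 110; c_7 = 26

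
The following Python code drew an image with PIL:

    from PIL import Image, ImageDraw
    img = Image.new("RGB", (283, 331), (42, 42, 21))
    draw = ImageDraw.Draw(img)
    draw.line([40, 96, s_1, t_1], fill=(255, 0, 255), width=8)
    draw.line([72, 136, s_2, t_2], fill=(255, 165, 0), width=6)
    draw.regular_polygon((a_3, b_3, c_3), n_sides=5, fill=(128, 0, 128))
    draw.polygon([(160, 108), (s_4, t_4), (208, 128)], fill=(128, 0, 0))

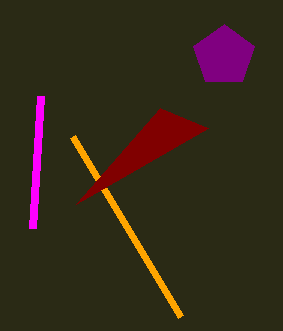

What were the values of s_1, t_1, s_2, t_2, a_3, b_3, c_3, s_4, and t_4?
s_1 = 32, t_1 = 228, s_2 = 180, t_2 = 316, a_3 = 224, b_3 = 56, c_3 = 32, s_4 = 76, t_4 = 204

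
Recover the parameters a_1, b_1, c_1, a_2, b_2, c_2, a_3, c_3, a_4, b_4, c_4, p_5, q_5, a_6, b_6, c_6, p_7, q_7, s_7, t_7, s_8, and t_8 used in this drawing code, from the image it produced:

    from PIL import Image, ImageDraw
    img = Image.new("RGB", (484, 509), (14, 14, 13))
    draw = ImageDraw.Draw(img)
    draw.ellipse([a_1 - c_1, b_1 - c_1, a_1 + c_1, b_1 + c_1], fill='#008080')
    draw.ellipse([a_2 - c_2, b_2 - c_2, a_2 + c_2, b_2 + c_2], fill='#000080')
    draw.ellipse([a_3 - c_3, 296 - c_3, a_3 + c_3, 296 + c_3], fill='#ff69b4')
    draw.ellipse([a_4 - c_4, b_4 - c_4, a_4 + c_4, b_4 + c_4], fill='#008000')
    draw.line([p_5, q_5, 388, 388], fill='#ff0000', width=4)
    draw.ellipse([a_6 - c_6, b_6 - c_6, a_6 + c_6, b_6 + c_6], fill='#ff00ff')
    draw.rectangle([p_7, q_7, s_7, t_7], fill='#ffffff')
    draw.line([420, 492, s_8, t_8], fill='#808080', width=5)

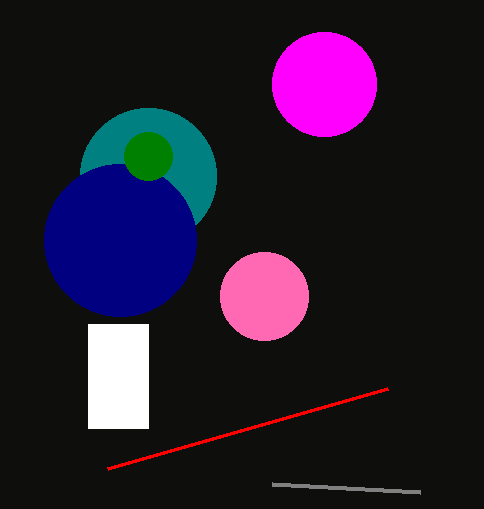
a_1 = 148
b_1 = 176
c_1 = 68
a_2 = 120
b_2 = 240
c_2 = 76
a_3 = 264
c_3 = 44
a_4 = 148
b_4 = 156
c_4 = 24
p_5 = 108
q_5 = 468
a_6 = 324
b_6 = 84
c_6 = 52
p_7 = 88
q_7 = 324
s_7 = 148
t_7 = 428
s_8 = 272
t_8 = 484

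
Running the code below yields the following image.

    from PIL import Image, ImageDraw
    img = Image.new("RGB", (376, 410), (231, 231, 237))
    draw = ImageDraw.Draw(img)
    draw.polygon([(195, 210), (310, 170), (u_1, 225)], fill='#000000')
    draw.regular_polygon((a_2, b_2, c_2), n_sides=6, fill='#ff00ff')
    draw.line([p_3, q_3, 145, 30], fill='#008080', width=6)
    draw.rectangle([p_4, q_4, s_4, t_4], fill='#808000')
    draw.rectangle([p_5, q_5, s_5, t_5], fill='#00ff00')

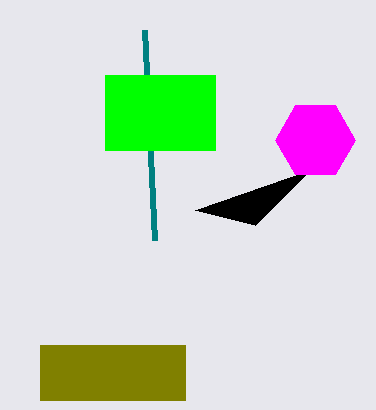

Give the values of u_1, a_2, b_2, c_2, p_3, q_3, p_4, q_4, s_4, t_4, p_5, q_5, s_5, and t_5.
u_1 = 255
a_2 = 315
b_2 = 140
c_2 = 40
p_3 = 155
q_3 = 240
p_4 = 40
q_4 = 345
s_4 = 185
t_4 = 400
p_5 = 105
q_5 = 75
s_5 = 215
t_5 = 150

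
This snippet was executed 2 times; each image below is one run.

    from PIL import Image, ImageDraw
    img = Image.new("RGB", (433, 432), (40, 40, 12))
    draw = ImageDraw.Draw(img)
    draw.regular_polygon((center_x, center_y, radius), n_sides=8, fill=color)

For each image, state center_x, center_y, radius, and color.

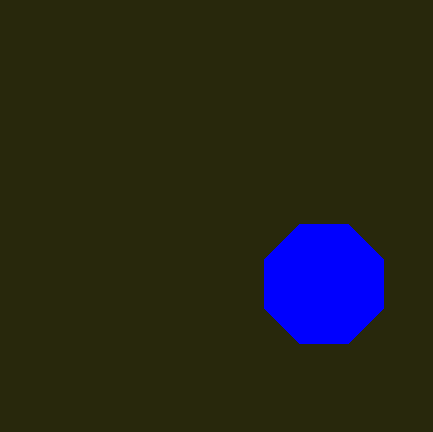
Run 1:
center_x = 324, center_y = 284, radius = 64, color = 'blue'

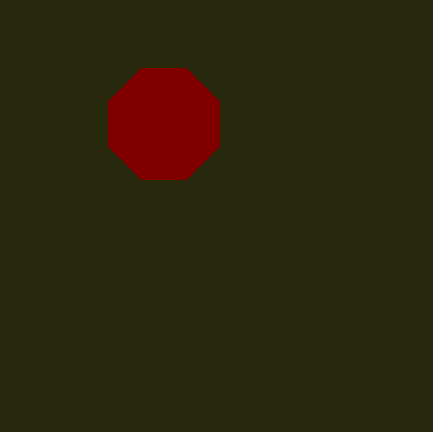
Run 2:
center_x = 164
center_y = 124
radius = 60
color = 'maroon'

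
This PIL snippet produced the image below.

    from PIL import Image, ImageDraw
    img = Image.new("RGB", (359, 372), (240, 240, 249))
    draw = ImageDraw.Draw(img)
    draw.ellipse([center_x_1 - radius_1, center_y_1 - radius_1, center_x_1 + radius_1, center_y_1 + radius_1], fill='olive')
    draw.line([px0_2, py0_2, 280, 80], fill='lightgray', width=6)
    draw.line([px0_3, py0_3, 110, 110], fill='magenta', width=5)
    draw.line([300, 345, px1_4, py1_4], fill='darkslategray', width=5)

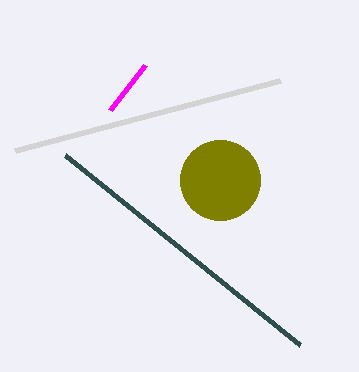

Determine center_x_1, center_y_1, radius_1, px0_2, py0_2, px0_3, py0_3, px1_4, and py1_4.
center_x_1 = 220, center_y_1 = 180, radius_1 = 40, px0_2 = 15, py0_2 = 150, px0_3 = 145, py0_3 = 65, px1_4 = 65, py1_4 = 155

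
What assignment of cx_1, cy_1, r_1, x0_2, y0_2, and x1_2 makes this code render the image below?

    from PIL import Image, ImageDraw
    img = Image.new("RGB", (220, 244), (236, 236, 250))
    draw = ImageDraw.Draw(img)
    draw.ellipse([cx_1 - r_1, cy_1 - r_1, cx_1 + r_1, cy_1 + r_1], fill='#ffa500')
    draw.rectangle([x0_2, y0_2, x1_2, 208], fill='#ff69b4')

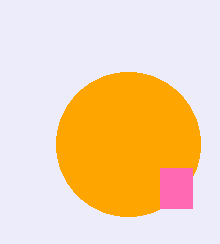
cx_1 = 128
cy_1 = 144
r_1 = 72
x0_2 = 160
y0_2 = 168
x1_2 = 192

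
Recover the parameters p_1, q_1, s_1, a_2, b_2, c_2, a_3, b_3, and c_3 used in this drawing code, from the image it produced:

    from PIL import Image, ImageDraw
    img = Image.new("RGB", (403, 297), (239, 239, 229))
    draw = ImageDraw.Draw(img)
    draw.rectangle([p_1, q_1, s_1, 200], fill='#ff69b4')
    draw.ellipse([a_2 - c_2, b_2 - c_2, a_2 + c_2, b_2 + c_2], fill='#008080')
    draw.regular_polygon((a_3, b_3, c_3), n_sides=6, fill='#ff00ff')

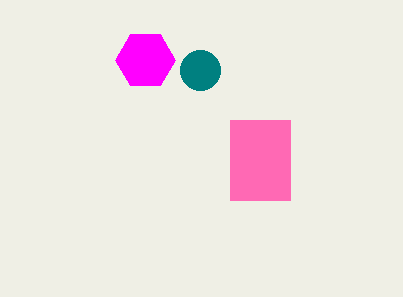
p_1 = 230
q_1 = 120
s_1 = 290
a_2 = 200
b_2 = 70
c_2 = 20
a_3 = 145
b_3 = 60
c_3 = 30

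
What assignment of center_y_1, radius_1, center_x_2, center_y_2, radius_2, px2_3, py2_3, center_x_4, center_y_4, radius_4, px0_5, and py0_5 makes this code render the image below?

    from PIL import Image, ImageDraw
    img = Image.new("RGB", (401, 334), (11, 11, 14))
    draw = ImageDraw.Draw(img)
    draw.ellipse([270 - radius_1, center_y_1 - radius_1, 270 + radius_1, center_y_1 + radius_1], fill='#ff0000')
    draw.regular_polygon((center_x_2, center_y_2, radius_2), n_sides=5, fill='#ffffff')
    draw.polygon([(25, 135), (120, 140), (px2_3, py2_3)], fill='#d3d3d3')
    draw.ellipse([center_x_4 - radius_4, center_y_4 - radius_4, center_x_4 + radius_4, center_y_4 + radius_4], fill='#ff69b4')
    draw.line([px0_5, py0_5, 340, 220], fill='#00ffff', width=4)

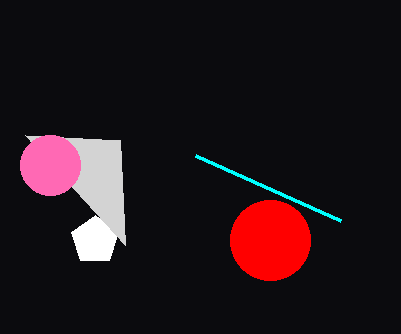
center_y_1 = 240, radius_1 = 40, center_x_2 = 95, center_y_2 = 240, radius_2 = 25, px2_3 = 125, py2_3 = 245, center_x_4 = 50, center_y_4 = 165, radius_4 = 30, px0_5 = 195, py0_5 = 155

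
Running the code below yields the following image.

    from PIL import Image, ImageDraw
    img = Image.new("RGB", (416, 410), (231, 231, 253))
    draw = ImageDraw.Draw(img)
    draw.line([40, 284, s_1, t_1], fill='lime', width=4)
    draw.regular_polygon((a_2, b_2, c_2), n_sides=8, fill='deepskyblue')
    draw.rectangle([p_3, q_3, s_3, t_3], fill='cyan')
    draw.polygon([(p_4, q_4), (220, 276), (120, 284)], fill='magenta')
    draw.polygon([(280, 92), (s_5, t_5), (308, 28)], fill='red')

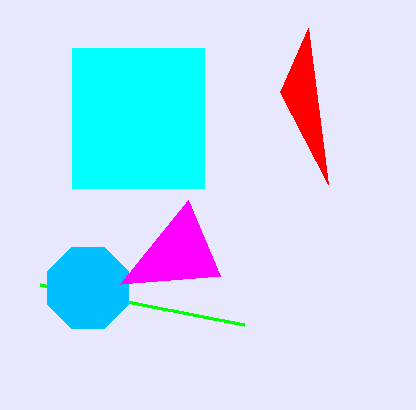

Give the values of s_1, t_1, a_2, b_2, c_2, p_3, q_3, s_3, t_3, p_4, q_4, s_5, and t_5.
s_1 = 244; t_1 = 324; a_2 = 88; b_2 = 288; c_2 = 44; p_3 = 72; q_3 = 48; s_3 = 204; t_3 = 188; p_4 = 188; q_4 = 200; s_5 = 328; t_5 = 184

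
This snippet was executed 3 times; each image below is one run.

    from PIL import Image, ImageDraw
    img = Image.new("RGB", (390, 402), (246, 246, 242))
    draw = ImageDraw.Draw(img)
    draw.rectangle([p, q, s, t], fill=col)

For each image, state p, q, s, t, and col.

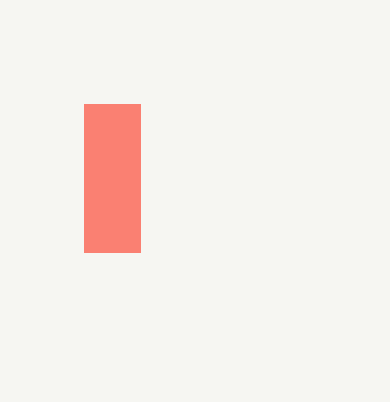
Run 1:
p = 84, q = 104, s = 140, t = 252, col = 'salmon'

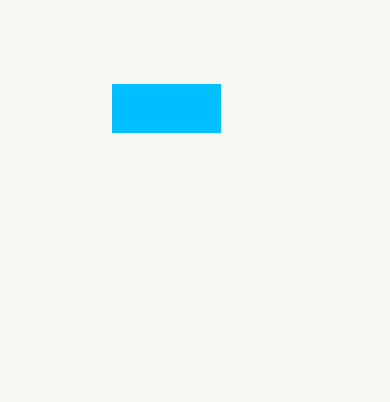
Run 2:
p = 112
q = 84
s = 220
t = 132
col = 'deepskyblue'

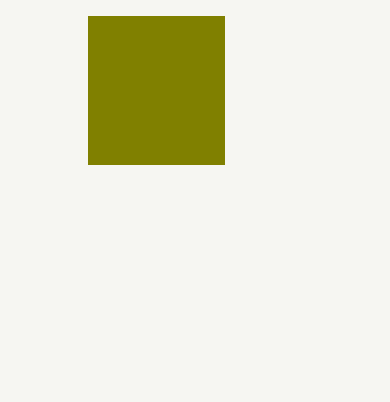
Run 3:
p = 88; q = 16; s = 224; t = 164; col = 'olive'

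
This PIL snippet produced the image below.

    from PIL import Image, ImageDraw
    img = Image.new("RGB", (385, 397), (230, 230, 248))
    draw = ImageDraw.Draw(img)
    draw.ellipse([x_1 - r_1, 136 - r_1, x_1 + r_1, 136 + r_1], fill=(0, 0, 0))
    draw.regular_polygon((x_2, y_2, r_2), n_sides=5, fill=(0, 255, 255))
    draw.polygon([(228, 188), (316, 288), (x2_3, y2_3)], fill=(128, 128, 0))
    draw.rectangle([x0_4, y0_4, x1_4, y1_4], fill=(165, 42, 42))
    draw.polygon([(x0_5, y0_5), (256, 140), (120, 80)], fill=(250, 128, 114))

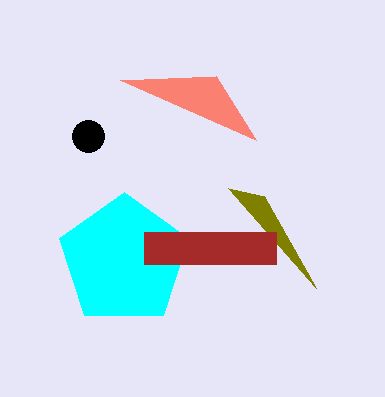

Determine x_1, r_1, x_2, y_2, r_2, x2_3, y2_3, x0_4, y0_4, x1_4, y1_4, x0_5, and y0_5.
x_1 = 88, r_1 = 16, x_2 = 124, y_2 = 260, r_2 = 68, x2_3 = 264, y2_3 = 196, x0_4 = 144, y0_4 = 232, x1_4 = 276, y1_4 = 264, x0_5 = 216, y0_5 = 76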